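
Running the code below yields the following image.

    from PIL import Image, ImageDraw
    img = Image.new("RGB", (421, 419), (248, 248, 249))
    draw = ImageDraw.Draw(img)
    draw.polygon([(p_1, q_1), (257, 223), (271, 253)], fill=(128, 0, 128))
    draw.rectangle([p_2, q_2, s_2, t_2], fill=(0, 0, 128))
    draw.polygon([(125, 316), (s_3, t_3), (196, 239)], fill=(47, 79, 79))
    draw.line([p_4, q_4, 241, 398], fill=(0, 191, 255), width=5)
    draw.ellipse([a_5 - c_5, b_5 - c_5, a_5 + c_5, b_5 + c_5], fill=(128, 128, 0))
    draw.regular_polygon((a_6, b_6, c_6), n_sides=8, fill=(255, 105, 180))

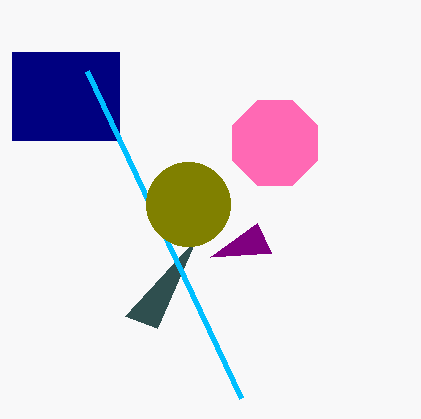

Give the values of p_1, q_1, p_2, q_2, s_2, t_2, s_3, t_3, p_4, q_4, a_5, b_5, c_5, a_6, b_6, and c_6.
p_1 = 210
q_1 = 257
p_2 = 12
q_2 = 52
s_2 = 119
t_2 = 140
s_3 = 157
t_3 = 328
p_4 = 87
q_4 = 71
a_5 = 188
b_5 = 204
c_5 = 42
a_6 = 275
b_6 = 143
c_6 = 46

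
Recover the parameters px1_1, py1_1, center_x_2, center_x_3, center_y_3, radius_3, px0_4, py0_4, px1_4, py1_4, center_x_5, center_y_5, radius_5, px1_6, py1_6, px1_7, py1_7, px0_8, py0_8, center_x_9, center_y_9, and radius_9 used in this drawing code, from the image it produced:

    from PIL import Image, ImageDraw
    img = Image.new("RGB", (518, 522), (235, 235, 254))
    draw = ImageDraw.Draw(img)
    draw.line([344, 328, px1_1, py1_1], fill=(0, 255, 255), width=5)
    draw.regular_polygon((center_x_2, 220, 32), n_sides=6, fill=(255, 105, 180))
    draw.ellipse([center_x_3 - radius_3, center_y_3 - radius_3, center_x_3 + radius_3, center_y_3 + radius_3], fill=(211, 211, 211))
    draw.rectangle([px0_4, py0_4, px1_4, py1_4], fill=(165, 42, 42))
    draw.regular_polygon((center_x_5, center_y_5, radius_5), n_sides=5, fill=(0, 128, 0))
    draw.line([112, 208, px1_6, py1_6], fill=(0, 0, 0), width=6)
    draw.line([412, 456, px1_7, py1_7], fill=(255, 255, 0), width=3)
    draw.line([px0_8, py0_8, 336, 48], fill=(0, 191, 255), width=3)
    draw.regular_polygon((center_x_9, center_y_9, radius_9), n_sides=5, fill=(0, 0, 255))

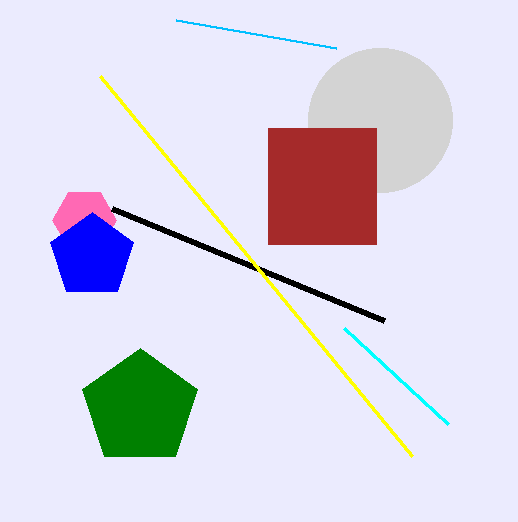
px1_1 = 448; py1_1 = 424; center_x_2 = 84; center_x_3 = 380; center_y_3 = 120; radius_3 = 72; px0_4 = 268; py0_4 = 128; px1_4 = 376; py1_4 = 244; center_x_5 = 140; center_y_5 = 408; radius_5 = 60; px1_6 = 384; py1_6 = 320; px1_7 = 100; py1_7 = 76; px0_8 = 176; py0_8 = 20; center_x_9 = 92; center_y_9 = 256; radius_9 = 44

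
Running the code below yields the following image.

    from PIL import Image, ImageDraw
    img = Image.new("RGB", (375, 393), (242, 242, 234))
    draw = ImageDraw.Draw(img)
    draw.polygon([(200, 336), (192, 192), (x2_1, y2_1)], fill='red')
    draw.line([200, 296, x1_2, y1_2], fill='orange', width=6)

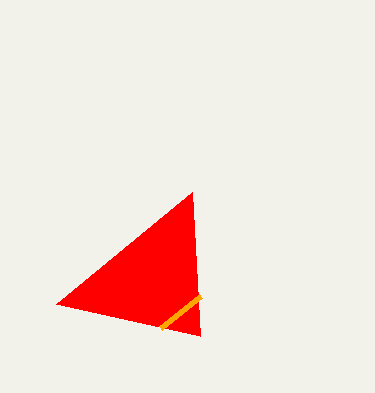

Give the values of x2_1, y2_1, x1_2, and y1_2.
x2_1 = 56
y2_1 = 304
x1_2 = 160
y1_2 = 328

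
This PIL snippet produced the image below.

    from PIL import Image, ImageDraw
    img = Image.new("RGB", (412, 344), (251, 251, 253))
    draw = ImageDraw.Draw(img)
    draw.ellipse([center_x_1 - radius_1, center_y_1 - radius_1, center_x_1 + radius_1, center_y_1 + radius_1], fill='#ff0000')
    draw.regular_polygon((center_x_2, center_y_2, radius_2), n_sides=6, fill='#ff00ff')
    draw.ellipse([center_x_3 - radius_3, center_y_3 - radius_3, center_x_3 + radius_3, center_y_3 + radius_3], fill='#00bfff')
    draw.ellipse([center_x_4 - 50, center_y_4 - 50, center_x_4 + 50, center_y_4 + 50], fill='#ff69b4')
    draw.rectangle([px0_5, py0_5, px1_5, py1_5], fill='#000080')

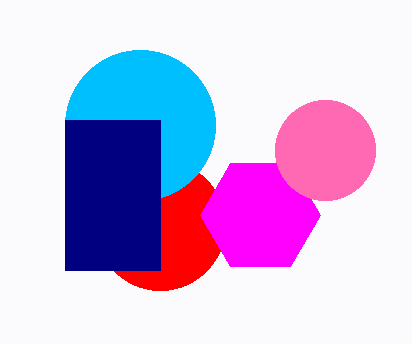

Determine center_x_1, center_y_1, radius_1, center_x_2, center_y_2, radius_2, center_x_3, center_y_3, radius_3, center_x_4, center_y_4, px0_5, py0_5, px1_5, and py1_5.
center_x_1 = 160
center_y_1 = 225
radius_1 = 65
center_x_2 = 260
center_y_2 = 215
radius_2 = 60
center_x_3 = 140
center_y_3 = 125
radius_3 = 75
center_x_4 = 325
center_y_4 = 150
px0_5 = 65
py0_5 = 120
px1_5 = 160
py1_5 = 270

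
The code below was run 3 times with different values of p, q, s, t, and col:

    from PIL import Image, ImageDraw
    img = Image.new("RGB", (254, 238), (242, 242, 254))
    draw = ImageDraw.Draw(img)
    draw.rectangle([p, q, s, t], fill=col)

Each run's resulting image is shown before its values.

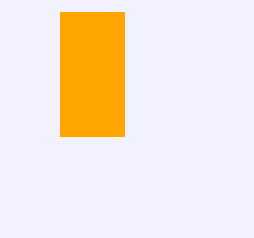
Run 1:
p = 60
q = 12
s = 124
t = 136
col = 'orange'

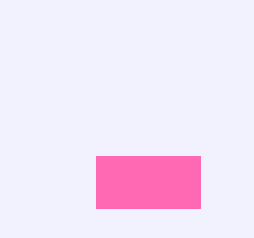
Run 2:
p = 96
q = 156
s = 200
t = 208
col = 'hotpink'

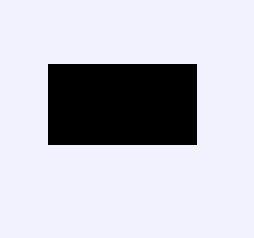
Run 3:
p = 48
q = 64
s = 196
t = 144
col = 'black'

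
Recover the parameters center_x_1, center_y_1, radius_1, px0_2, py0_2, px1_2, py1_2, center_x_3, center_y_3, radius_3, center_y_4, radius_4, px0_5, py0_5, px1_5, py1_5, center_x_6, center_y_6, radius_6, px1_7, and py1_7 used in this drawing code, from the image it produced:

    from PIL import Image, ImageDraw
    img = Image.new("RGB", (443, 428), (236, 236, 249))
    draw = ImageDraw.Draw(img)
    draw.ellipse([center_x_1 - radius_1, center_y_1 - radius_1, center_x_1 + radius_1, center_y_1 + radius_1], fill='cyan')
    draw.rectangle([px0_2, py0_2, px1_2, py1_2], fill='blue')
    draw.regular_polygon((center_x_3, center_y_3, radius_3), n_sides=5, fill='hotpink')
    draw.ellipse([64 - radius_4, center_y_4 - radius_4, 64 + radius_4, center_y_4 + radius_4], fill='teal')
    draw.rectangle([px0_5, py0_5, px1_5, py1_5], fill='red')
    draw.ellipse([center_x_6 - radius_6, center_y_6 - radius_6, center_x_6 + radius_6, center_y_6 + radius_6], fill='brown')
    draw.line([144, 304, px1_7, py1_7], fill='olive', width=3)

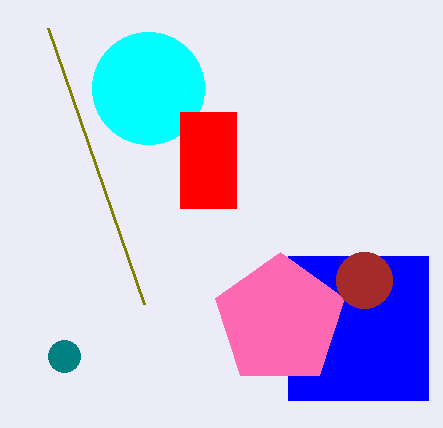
center_x_1 = 148; center_y_1 = 88; radius_1 = 56; px0_2 = 288; py0_2 = 256; px1_2 = 428; py1_2 = 400; center_x_3 = 280; center_y_3 = 320; radius_3 = 68; center_y_4 = 356; radius_4 = 16; px0_5 = 180; py0_5 = 112; px1_5 = 236; py1_5 = 208; center_x_6 = 364; center_y_6 = 280; radius_6 = 28; px1_7 = 48; py1_7 = 28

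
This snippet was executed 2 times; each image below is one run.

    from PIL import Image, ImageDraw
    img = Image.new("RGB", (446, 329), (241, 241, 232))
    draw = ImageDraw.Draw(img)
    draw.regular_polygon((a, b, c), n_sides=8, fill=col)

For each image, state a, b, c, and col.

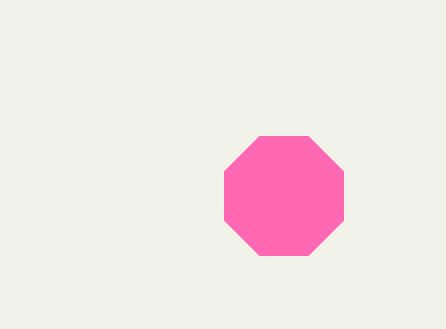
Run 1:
a = 284, b = 196, c = 64, col = 'hotpink'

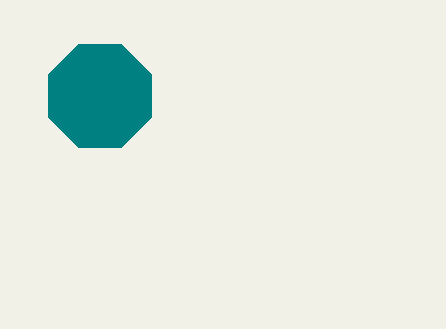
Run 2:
a = 100, b = 96, c = 56, col = 'teal'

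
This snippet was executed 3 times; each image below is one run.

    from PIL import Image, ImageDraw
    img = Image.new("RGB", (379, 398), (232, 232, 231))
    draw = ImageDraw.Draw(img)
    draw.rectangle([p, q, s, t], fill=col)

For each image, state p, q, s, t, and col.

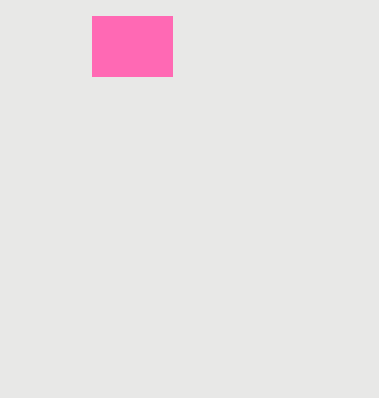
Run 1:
p = 92, q = 16, s = 172, t = 76, col = 'hotpink'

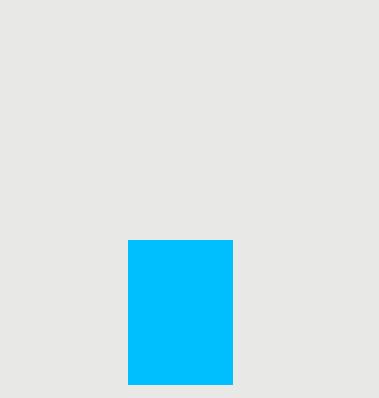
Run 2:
p = 128, q = 240, s = 232, t = 384, col = 'deepskyblue'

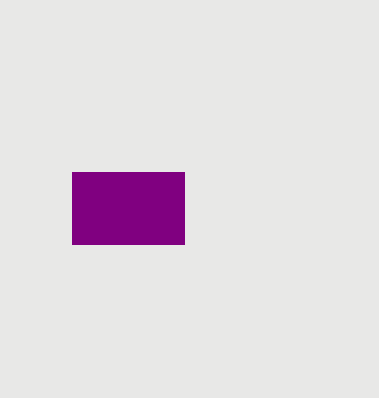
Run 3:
p = 72; q = 172; s = 184; t = 244; col = 'purple'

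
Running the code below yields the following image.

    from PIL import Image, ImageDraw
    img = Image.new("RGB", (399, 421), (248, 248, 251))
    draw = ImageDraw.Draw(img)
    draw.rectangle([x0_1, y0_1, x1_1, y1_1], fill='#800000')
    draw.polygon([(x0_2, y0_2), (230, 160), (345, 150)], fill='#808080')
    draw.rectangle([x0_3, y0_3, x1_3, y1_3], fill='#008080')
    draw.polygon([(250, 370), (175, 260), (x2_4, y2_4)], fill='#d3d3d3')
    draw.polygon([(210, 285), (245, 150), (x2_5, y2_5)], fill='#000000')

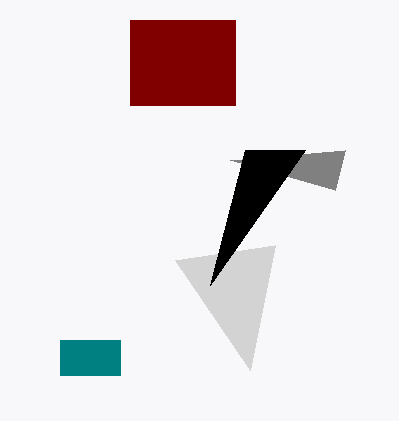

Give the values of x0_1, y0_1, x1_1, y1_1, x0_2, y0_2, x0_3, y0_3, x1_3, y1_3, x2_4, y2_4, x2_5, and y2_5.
x0_1 = 130
y0_1 = 20
x1_1 = 235
y1_1 = 105
x0_2 = 335
y0_2 = 190
x0_3 = 60
y0_3 = 340
x1_3 = 120
y1_3 = 375
x2_4 = 275
y2_4 = 245
x2_5 = 305
y2_5 = 150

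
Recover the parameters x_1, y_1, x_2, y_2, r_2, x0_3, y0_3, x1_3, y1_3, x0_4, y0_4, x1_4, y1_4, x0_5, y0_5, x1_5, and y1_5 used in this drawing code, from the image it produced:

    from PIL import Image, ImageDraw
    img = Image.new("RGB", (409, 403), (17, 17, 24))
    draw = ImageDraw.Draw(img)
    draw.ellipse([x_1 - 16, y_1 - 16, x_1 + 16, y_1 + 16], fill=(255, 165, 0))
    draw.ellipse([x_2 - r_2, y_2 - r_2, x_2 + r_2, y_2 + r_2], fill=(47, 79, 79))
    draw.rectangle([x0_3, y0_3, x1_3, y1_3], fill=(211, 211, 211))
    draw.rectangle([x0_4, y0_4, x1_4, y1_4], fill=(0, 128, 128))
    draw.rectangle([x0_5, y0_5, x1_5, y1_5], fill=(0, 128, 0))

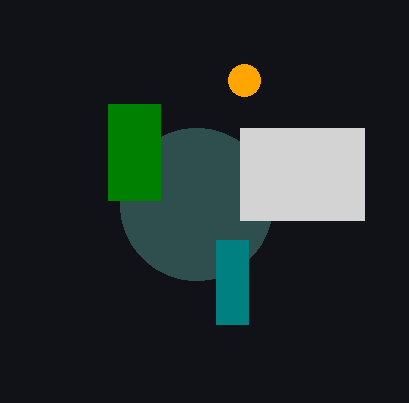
x_1 = 244; y_1 = 80; x_2 = 196; y_2 = 204; r_2 = 76; x0_3 = 240; y0_3 = 128; x1_3 = 364; y1_3 = 220; x0_4 = 216; y0_4 = 240; x1_4 = 248; y1_4 = 324; x0_5 = 108; y0_5 = 104; x1_5 = 160; y1_5 = 200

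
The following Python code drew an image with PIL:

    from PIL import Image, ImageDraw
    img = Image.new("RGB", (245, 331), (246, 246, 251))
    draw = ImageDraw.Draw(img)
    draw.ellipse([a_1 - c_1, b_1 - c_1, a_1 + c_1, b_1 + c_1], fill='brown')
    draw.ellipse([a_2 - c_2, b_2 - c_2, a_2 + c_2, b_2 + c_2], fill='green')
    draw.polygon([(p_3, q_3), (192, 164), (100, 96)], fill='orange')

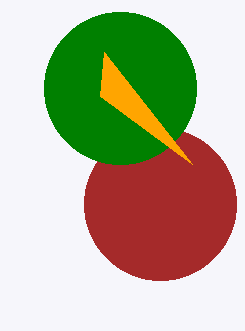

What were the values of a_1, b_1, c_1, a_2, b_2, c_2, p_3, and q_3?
a_1 = 160, b_1 = 204, c_1 = 76, a_2 = 120, b_2 = 88, c_2 = 76, p_3 = 104, q_3 = 52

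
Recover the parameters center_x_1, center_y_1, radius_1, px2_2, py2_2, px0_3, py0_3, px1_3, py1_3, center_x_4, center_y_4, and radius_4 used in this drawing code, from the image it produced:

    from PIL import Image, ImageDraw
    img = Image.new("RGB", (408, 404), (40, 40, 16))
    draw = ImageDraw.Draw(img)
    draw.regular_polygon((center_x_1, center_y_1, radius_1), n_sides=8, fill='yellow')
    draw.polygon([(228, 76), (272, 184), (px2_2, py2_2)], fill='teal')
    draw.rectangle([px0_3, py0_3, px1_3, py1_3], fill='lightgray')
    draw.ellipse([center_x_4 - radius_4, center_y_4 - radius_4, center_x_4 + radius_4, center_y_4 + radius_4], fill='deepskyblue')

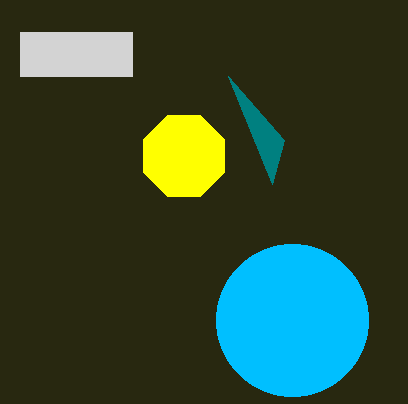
center_x_1 = 184; center_y_1 = 156; radius_1 = 44; px2_2 = 284; py2_2 = 140; px0_3 = 20; py0_3 = 32; px1_3 = 132; py1_3 = 76; center_x_4 = 292; center_y_4 = 320; radius_4 = 76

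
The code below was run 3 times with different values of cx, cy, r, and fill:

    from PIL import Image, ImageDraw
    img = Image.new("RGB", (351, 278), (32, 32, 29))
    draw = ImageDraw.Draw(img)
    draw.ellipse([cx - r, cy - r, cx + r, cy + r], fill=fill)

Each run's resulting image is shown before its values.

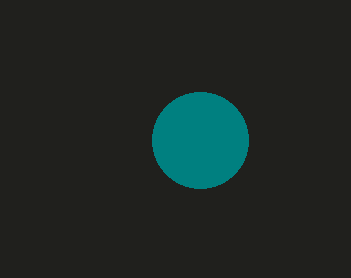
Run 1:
cx = 200
cy = 140
r = 48
fill = 'teal'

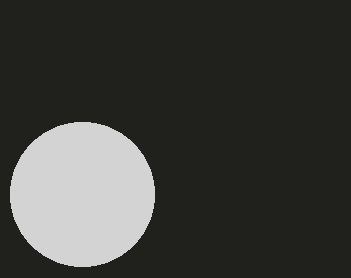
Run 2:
cx = 82; cy = 194; r = 72; fill = 'lightgray'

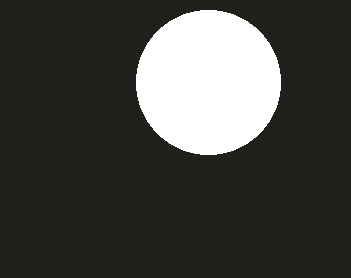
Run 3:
cx = 208; cy = 82; r = 72; fill = 'white'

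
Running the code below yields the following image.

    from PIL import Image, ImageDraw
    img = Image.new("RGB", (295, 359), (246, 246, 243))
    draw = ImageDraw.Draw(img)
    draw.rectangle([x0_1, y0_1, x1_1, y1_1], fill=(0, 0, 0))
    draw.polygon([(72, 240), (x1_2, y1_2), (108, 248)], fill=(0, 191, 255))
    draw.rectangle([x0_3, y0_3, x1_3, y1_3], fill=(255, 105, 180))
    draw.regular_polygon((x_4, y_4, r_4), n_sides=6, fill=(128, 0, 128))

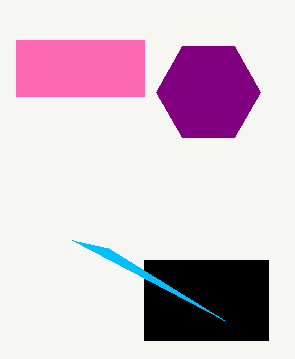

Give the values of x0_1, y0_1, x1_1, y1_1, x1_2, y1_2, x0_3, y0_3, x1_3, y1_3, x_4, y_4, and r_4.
x0_1 = 144
y0_1 = 260
x1_1 = 268
y1_1 = 340
x1_2 = 224
y1_2 = 320
x0_3 = 16
y0_3 = 40
x1_3 = 144
y1_3 = 96
x_4 = 208
y_4 = 92
r_4 = 52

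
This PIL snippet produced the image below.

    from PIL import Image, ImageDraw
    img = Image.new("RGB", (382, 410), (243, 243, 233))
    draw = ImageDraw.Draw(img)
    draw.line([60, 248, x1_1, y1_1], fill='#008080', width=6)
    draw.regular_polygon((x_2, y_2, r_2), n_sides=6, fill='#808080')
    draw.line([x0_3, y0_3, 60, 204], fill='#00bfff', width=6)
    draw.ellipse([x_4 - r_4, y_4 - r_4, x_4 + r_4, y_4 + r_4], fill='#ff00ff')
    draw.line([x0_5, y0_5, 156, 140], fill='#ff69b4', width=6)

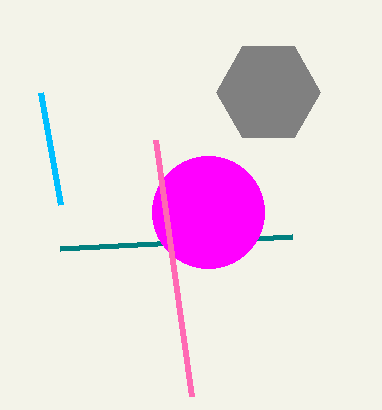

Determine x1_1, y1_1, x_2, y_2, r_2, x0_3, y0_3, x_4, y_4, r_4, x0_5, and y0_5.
x1_1 = 292, y1_1 = 236, x_2 = 268, y_2 = 92, r_2 = 52, x0_3 = 40, y0_3 = 92, x_4 = 208, y_4 = 212, r_4 = 56, x0_5 = 192, y0_5 = 396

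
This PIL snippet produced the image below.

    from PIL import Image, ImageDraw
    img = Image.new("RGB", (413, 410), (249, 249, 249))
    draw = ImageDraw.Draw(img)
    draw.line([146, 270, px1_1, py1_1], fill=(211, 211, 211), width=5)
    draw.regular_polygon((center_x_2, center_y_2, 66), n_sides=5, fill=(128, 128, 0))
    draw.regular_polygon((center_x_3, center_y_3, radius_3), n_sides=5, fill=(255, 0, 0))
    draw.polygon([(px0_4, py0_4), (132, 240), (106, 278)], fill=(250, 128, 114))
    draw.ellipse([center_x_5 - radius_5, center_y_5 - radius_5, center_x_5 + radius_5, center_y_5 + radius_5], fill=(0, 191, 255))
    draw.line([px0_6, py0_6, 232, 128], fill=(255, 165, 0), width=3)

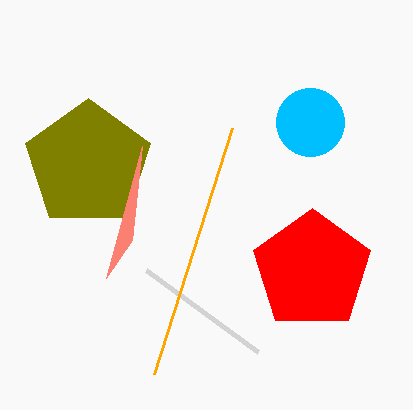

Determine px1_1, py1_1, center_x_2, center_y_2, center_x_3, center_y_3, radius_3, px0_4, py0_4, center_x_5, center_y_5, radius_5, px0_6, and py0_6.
px1_1 = 258, py1_1 = 352, center_x_2 = 88, center_y_2 = 164, center_x_3 = 312, center_y_3 = 270, radius_3 = 62, px0_4 = 142, py0_4 = 146, center_x_5 = 310, center_y_5 = 122, radius_5 = 34, px0_6 = 154, py0_6 = 374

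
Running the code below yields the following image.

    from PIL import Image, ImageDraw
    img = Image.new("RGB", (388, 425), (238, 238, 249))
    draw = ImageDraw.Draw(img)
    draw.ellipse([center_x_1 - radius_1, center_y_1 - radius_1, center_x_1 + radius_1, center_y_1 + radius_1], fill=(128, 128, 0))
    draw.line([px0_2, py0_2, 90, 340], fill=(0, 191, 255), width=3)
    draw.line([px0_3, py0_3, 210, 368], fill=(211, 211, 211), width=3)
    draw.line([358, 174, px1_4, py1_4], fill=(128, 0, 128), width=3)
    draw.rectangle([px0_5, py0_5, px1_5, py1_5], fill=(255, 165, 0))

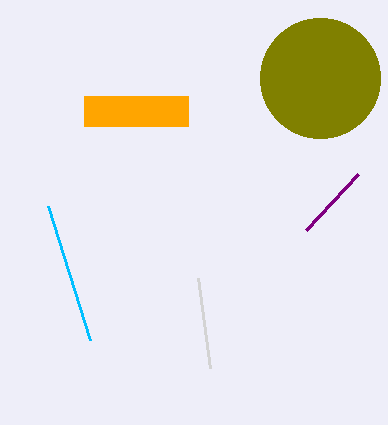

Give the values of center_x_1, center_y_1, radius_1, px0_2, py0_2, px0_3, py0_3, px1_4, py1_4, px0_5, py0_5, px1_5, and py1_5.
center_x_1 = 320
center_y_1 = 78
radius_1 = 60
px0_2 = 48
py0_2 = 206
px0_3 = 198
py0_3 = 278
px1_4 = 306
py1_4 = 230
px0_5 = 84
py0_5 = 96
px1_5 = 188
py1_5 = 126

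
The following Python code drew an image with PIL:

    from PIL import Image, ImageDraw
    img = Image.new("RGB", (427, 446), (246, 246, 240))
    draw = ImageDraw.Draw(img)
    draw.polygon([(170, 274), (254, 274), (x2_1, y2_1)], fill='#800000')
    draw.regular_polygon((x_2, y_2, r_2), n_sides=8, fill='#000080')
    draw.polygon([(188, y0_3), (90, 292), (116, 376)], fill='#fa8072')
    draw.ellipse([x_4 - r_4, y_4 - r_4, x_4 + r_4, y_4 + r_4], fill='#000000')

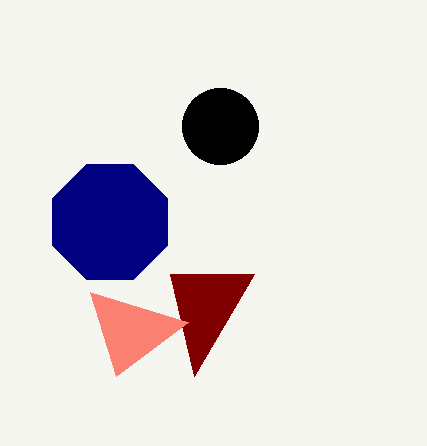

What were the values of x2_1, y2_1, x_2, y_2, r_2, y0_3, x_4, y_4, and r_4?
x2_1 = 194
y2_1 = 376
x_2 = 110
y_2 = 222
r_2 = 62
y0_3 = 322
x_4 = 220
y_4 = 126
r_4 = 38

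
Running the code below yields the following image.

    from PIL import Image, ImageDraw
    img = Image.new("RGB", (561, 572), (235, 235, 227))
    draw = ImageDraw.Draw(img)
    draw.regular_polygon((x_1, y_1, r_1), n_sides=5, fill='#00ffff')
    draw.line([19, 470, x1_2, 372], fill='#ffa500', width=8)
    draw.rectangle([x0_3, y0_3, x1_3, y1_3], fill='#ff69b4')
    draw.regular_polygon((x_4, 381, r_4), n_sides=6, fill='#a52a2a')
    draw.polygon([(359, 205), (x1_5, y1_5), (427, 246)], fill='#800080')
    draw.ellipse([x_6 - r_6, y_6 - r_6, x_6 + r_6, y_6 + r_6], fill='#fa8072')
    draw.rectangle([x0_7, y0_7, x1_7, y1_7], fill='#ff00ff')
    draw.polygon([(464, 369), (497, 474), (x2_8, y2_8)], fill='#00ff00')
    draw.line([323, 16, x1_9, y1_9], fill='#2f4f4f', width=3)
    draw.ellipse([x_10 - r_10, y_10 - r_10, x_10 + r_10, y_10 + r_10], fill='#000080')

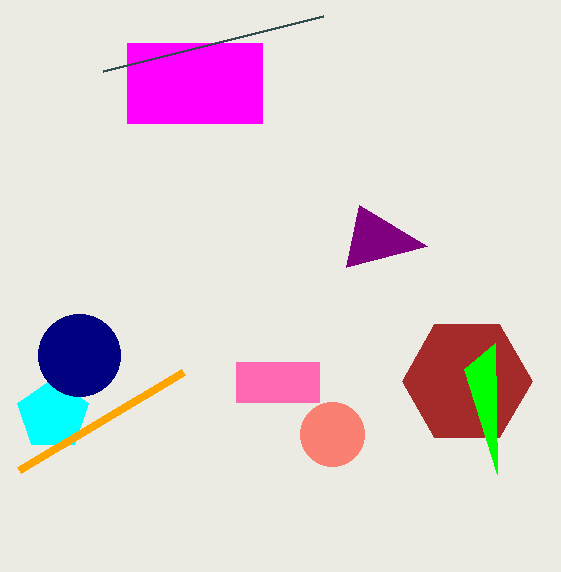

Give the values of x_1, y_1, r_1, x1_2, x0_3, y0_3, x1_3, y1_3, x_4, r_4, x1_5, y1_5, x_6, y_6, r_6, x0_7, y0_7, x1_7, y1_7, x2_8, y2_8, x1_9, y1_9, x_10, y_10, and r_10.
x_1 = 53; y_1 = 415; r_1 = 37; x1_2 = 183; x0_3 = 236; y0_3 = 362; x1_3 = 319; y1_3 = 402; x_4 = 467; r_4 = 65; x1_5 = 346; y1_5 = 267; x_6 = 332; y_6 = 434; r_6 = 32; x0_7 = 127; y0_7 = 43; x1_7 = 262; y1_7 = 123; x2_8 = 495; y2_8 = 343; x1_9 = 103; y1_9 = 71; x_10 = 79; y_10 = 355; r_10 = 41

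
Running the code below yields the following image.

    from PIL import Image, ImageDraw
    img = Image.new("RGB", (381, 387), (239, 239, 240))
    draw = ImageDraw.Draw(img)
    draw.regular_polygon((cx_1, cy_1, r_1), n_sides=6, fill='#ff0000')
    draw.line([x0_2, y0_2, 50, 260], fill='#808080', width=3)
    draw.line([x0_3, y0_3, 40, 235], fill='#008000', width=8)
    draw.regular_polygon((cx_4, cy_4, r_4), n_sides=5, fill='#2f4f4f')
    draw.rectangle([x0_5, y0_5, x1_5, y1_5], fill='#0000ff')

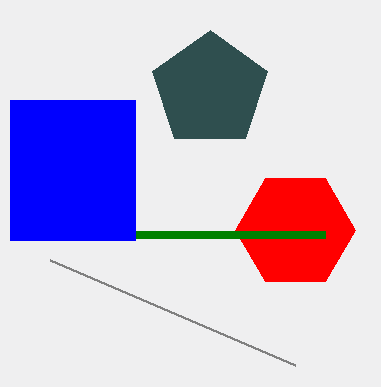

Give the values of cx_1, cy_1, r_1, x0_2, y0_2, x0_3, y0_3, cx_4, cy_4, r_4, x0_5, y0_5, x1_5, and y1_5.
cx_1 = 295
cy_1 = 230
r_1 = 60
x0_2 = 295
y0_2 = 365
x0_3 = 325
y0_3 = 235
cx_4 = 210
cy_4 = 90
r_4 = 60
x0_5 = 10
y0_5 = 100
x1_5 = 135
y1_5 = 240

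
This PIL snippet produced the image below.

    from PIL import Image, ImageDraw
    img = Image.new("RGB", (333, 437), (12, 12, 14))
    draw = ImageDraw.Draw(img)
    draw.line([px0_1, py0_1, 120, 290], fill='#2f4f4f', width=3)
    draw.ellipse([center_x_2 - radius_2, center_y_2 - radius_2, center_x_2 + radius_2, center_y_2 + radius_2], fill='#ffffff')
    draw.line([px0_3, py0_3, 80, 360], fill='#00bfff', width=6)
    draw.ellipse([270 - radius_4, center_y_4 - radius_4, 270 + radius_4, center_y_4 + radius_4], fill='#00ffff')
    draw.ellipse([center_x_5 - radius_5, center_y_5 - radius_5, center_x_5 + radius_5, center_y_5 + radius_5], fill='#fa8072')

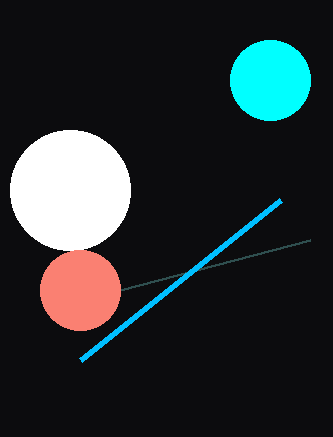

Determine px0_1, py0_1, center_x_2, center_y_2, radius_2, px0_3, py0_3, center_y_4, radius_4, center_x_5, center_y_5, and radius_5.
px0_1 = 310
py0_1 = 240
center_x_2 = 70
center_y_2 = 190
radius_2 = 60
px0_3 = 280
py0_3 = 200
center_y_4 = 80
radius_4 = 40
center_x_5 = 80
center_y_5 = 290
radius_5 = 40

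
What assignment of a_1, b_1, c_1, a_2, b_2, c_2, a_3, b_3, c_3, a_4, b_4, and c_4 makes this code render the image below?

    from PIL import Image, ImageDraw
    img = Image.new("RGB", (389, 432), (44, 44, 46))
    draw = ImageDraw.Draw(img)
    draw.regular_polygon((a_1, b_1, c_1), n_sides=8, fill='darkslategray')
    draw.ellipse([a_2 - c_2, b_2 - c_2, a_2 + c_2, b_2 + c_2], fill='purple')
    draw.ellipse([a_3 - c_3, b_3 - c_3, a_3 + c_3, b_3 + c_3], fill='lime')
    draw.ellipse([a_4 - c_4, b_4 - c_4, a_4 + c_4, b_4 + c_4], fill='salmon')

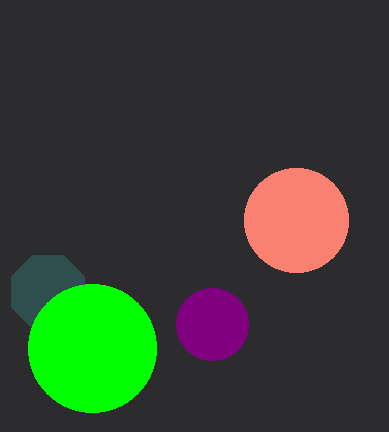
a_1 = 48; b_1 = 292; c_1 = 40; a_2 = 212; b_2 = 324; c_2 = 36; a_3 = 92; b_3 = 348; c_3 = 64; a_4 = 296; b_4 = 220; c_4 = 52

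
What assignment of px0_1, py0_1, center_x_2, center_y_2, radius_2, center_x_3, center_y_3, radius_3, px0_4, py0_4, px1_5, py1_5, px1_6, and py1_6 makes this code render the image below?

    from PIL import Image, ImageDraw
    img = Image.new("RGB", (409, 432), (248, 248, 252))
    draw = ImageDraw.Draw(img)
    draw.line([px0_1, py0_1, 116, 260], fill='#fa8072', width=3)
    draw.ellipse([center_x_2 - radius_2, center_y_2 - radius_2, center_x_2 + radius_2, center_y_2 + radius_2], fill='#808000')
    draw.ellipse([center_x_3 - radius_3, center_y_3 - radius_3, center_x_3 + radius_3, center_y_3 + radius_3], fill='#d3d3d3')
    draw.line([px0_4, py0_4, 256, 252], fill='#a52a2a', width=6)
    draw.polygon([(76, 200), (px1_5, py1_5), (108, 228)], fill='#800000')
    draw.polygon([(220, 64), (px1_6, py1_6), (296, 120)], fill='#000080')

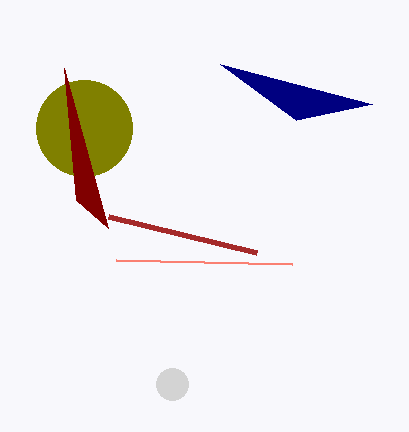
px0_1 = 292; py0_1 = 264; center_x_2 = 84; center_y_2 = 128; radius_2 = 48; center_x_3 = 172; center_y_3 = 384; radius_3 = 16; px0_4 = 108; py0_4 = 216; px1_5 = 64; py1_5 = 68; px1_6 = 372; py1_6 = 104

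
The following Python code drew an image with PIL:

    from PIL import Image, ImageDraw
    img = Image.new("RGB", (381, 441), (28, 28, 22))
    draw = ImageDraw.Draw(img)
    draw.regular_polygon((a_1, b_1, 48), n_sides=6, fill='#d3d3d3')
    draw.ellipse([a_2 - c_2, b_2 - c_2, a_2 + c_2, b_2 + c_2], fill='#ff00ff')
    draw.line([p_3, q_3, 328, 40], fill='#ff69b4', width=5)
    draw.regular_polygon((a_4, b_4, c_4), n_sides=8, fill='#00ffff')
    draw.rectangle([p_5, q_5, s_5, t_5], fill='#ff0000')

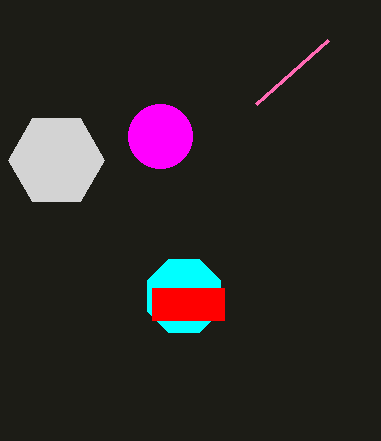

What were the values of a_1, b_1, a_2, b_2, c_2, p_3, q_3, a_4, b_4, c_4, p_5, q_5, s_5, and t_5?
a_1 = 56; b_1 = 160; a_2 = 160; b_2 = 136; c_2 = 32; p_3 = 256; q_3 = 104; a_4 = 184; b_4 = 296; c_4 = 40; p_5 = 152; q_5 = 288; s_5 = 224; t_5 = 320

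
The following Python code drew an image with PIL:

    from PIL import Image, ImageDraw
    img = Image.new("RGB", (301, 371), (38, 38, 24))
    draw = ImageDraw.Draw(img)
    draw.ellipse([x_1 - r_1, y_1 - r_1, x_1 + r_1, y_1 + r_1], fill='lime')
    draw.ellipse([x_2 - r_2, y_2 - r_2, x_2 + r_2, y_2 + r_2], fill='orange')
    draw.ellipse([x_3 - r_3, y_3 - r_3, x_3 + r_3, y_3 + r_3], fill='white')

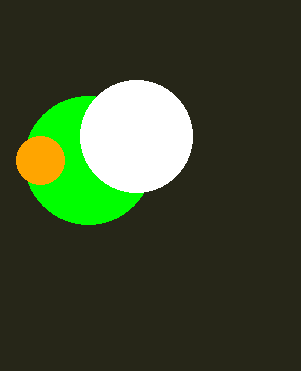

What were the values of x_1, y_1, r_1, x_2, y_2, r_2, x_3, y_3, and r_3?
x_1 = 88; y_1 = 160; r_1 = 64; x_2 = 40; y_2 = 160; r_2 = 24; x_3 = 136; y_3 = 136; r_3 = 56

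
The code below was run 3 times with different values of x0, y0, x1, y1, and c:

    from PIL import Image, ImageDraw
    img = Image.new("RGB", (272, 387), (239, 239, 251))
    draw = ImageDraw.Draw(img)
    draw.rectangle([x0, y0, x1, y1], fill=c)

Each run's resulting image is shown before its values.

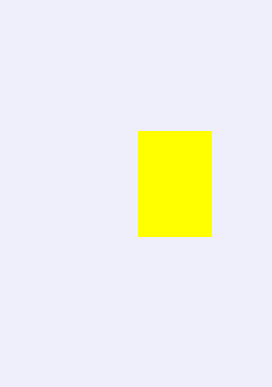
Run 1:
x0 = 138, y0 = 131, x1 = 211, y1 = 236, c = 'yellow'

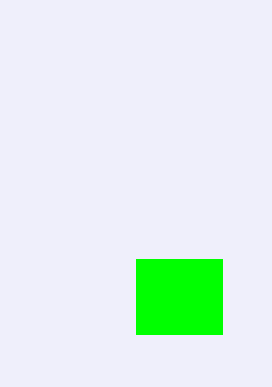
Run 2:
x0 = 136, y0 = 259, x1 = 222, y1 = 334, c = 'lime'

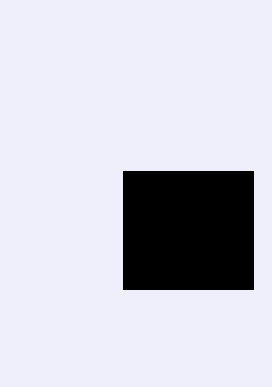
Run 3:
x0 = 123; y0 = 171; x1 = 253; y1 = 289; c = 'black'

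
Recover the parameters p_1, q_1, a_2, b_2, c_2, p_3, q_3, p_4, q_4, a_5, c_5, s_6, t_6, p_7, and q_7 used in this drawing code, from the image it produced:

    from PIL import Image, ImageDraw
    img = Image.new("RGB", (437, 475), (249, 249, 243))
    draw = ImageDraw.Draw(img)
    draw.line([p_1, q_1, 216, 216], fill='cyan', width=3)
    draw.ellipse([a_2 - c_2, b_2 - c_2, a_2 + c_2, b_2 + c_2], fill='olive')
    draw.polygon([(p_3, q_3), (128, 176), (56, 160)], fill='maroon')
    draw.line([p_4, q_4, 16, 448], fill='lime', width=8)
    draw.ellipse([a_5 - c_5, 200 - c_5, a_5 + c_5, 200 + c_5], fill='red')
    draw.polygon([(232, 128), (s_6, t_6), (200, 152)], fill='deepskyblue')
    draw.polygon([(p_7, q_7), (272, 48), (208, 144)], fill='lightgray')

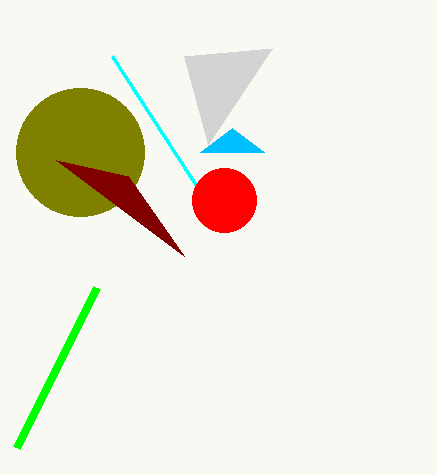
p_1 = 112; q_1 = 56; a_2 = 80; b_2 = 152; c_2 = 64; p_3 = 184; q_3 = 256; p_4 = 96; q_4 = 288; a_5 = 224; c_5 = 32; s_6 = 264; t_6 = 152; p_7 = 184; q_7 = 56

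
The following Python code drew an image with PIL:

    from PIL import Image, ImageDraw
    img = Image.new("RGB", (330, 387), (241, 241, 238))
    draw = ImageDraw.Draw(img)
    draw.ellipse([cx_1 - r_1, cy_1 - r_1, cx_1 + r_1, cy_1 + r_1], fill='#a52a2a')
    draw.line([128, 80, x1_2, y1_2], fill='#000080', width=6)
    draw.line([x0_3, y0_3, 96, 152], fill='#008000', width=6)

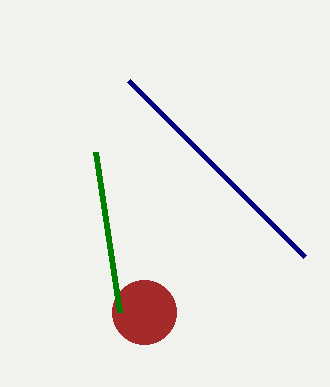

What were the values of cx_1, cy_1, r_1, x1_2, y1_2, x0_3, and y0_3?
cx_1 = 144, cy_1 = 312, r_1 = 32, x1_2 = 304, y1_2 = 256, x0_3 = 120, y0_3 = 312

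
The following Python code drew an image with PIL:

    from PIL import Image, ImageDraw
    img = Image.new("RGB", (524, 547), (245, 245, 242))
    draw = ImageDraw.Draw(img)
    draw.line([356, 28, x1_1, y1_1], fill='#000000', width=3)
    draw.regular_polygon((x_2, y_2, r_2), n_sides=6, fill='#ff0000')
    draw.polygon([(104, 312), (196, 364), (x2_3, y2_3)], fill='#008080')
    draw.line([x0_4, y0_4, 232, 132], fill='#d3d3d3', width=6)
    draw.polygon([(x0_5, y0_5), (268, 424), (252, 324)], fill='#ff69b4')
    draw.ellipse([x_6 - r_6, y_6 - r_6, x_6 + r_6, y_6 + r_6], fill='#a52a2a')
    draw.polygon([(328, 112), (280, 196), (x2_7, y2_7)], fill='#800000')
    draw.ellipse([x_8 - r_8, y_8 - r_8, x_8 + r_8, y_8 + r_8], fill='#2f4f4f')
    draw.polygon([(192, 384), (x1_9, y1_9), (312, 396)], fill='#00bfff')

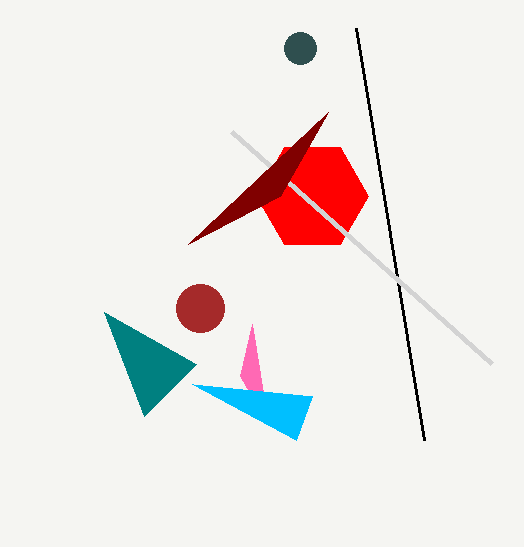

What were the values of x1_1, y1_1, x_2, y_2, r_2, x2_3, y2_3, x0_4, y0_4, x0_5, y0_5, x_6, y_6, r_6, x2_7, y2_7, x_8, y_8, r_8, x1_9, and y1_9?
x1_1 = 424
y1_1 = 440
x_2 = 312
y_2 = 196
r_2 = 56
x2_3 = 144
y2_3 = 416
x0_4 = 492
y0_4 = 364
x0_5 = 240
y0_5 = 376
x_6 = 200
y_6 = 308
r_6 = 24
x2_7 = 188
y2_7 = 244
x_8 = 300
y_8 = 48
r_8 = 16
x1_9 = 296
y1_9 = 440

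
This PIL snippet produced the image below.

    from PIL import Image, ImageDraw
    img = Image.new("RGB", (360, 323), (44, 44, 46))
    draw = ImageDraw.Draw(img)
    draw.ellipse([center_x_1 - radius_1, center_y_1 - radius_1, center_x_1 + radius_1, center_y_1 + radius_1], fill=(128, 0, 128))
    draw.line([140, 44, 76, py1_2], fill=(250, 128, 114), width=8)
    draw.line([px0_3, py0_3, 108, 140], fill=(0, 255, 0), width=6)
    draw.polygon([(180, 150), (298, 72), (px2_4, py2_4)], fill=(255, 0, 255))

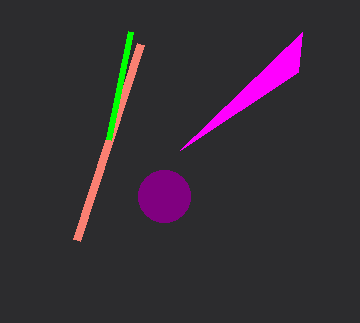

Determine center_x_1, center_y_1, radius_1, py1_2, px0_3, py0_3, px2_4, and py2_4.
center_x_1 = 164; center_y_1 = 196; radius_1 = 26; py1_2 = 240; px0_3 = 130; py0_3 = 32; px2_4 = 302; py2_4 = 32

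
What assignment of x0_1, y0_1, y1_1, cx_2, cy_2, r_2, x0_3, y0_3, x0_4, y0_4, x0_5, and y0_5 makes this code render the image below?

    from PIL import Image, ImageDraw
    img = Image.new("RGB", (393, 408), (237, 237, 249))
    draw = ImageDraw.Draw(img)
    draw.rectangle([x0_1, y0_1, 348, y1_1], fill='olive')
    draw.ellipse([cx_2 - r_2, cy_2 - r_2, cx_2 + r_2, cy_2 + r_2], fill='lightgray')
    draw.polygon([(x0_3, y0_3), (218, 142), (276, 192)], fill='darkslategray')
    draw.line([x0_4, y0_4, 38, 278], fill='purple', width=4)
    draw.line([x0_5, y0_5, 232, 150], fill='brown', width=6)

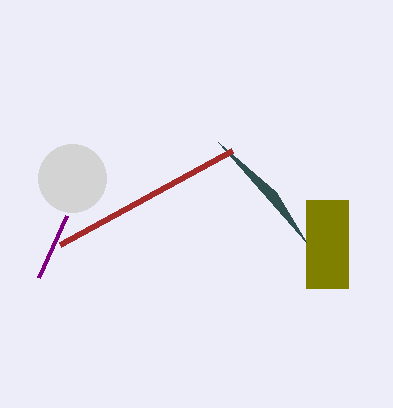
x0_1 = 306
y0_1 = 200
y1_1 = 288
cx_2 = 72
cy_2 = 178
r_2 = 34
x0_3 = 306
y0_3 = 242
x0_4 = 66
y0_4 = 216
x0_5 = 60
y0_5 = 244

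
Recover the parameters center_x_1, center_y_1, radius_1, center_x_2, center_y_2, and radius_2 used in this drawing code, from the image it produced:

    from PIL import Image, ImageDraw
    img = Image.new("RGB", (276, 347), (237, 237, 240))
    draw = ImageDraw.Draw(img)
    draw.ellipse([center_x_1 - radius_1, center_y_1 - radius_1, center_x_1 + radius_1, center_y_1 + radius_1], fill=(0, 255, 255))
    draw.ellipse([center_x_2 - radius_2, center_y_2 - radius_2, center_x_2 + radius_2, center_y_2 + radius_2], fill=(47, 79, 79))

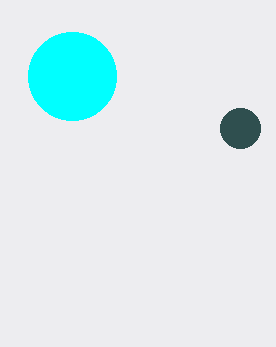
center_x_1 = 72
center_y_1 = 76
radius_1 = 44
center_x_2 = 240
center_y_2 = 128
radius_2 = 20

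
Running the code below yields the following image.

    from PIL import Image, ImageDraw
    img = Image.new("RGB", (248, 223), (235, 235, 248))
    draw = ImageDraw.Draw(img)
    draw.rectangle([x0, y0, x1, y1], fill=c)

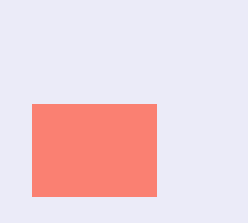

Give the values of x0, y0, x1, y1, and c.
x0 = 32
y0 = 104
x1 = 156
y1 = 196
c = 'salmon'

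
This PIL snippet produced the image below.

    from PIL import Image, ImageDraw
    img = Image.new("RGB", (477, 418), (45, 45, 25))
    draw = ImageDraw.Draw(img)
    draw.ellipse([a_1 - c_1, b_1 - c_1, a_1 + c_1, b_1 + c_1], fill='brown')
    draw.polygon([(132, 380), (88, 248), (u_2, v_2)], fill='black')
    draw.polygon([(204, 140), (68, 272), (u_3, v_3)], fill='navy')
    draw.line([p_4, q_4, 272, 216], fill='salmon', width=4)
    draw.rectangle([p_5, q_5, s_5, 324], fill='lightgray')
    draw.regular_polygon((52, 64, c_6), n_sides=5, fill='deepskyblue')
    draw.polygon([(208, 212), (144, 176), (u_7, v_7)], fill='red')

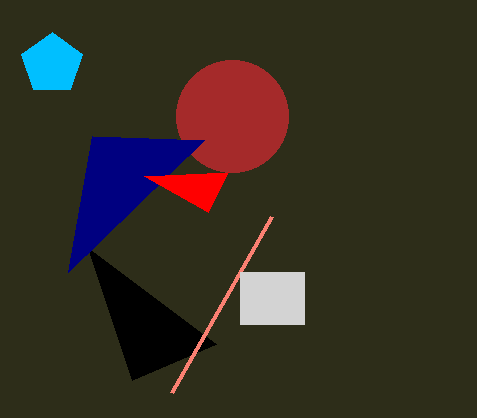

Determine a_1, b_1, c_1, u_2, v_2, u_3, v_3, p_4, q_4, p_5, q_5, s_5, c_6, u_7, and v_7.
a_1 = 232
b_1 = 116
c_1 = 56
u_2 = 216
v_2 = 344
u_3 = 92
v_3 = 136
p_4 = 172
q_4 = 392
p_5 = 240
q_5 = 272
s_5 = 304
c_6 = 32
u_7 = 228
v_7 = 172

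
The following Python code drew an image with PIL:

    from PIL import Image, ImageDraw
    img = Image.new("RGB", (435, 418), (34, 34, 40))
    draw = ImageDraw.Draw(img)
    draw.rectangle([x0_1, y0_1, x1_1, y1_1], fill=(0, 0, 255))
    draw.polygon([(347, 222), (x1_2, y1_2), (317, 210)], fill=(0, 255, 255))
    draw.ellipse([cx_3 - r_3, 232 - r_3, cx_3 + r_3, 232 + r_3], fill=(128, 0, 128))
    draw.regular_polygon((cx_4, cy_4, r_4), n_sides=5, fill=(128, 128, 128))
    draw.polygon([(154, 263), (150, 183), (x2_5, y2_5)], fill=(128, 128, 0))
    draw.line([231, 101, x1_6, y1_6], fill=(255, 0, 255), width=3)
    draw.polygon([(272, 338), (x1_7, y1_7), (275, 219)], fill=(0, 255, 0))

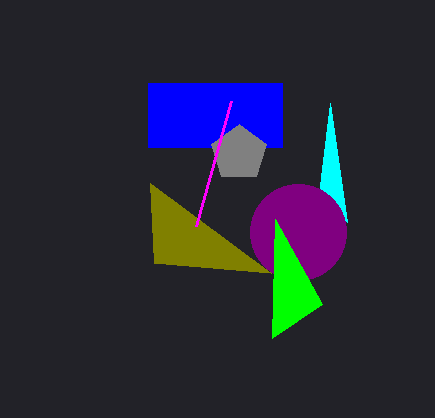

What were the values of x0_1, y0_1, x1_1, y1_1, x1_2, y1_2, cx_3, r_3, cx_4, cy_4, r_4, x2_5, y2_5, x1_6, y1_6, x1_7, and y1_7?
x0_1 = 148
y0_1 = 83
x1_1 = 282
y1_1 = 147
x1_2 = 330
y1_2 = 103
cx_3 = 298
r_3 = 48
cx_4 = 239
cy_4 = 153
r_4 = 29
x2_5 = 271
y2_5 = 273
x1_6 = 196
y1_6 = 226
x1_7 = 322
y1_7 = 304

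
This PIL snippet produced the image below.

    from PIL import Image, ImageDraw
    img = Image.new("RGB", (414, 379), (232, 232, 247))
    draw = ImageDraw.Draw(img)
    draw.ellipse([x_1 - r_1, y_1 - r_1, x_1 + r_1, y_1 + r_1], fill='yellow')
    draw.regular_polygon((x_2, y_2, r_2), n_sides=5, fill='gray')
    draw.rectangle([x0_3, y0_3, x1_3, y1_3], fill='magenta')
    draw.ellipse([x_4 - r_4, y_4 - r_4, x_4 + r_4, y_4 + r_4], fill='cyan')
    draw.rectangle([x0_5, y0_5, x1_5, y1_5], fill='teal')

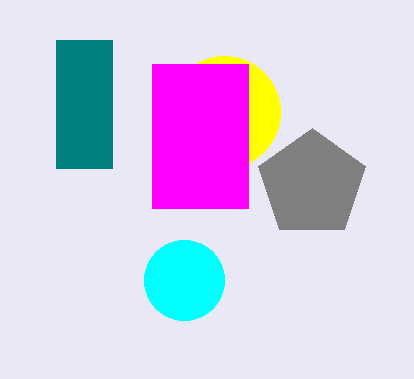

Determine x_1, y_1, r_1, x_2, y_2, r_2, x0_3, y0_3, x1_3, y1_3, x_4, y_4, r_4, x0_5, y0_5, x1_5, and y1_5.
x_1 = 224, y_1 = 112, r_1 = 56, x_2 = 312, y_2 = 184, r_2 = 56, x0_3 = 152, y0_3 = 64, x1_3 = 248, y1_3 = 208, x_4 = 184, y_4 = 280, r_4 = 40, x0_5 = 56, y0_5 = 40, x1_5 = 112, y1_5 = 168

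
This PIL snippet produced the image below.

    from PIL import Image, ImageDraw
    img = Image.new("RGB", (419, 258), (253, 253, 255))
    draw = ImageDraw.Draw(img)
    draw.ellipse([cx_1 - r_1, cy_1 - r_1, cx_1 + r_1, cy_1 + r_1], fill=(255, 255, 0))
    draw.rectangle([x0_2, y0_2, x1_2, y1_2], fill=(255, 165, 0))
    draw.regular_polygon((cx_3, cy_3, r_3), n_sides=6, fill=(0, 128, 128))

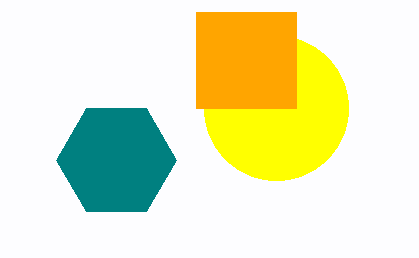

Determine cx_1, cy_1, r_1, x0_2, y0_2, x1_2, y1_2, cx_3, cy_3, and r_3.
cx_1 = 276, cy_1 = 108, r_1 = 72, x0_2 = 196, y0_2 = 12, x1_2 = 296, y1_2 = 108, cx_3 = 116, cy_3 = 160, r_3 = 60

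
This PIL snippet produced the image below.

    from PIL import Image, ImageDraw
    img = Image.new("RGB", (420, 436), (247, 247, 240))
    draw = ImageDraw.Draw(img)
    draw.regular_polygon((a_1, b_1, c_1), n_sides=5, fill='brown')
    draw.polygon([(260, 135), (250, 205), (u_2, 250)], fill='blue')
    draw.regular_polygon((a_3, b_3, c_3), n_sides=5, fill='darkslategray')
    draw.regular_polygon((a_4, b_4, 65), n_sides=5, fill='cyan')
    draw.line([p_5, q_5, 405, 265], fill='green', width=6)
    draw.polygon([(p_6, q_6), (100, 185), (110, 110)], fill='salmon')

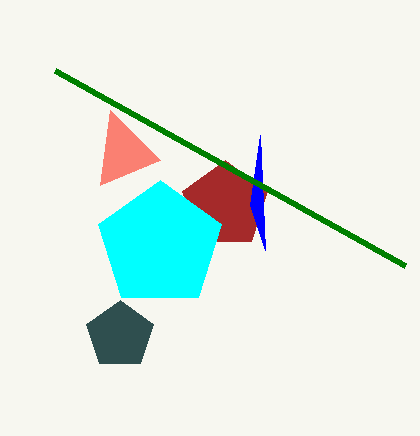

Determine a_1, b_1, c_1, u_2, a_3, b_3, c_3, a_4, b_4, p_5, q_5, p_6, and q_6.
a_1 = 225
b_1 = 205
c_1 = 45
u_2 = 265
a_3 = 120
b_3 = 335
c_3 = 35
a_4 = 160
b_4 = 245
p_5 = 55
q_5 = 70
p_6 = 160
q_6 = 160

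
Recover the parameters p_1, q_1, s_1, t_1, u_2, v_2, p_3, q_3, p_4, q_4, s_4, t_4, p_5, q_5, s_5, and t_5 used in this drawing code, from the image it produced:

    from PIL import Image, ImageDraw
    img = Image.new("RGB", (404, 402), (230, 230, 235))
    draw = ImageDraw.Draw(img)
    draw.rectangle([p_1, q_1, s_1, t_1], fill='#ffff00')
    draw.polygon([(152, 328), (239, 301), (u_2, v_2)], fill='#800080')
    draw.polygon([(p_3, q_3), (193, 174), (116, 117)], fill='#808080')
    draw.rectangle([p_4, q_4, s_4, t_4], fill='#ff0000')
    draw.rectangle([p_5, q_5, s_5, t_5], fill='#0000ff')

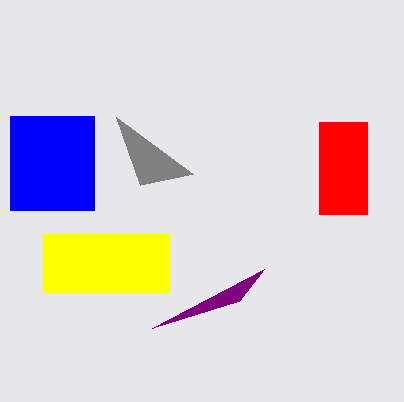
p_1 = 43, q_1 = 234, s_1 = 169, t_1 = 292, u_2 = 264, v_2 = 269, p_3 = 140, q_3 = 185, p_4 = 319, q_4 = 122, s_4 = 367, t_4 = 214, p_5 = 10, q_5 = 116, s_5 = 94, t_5 = 210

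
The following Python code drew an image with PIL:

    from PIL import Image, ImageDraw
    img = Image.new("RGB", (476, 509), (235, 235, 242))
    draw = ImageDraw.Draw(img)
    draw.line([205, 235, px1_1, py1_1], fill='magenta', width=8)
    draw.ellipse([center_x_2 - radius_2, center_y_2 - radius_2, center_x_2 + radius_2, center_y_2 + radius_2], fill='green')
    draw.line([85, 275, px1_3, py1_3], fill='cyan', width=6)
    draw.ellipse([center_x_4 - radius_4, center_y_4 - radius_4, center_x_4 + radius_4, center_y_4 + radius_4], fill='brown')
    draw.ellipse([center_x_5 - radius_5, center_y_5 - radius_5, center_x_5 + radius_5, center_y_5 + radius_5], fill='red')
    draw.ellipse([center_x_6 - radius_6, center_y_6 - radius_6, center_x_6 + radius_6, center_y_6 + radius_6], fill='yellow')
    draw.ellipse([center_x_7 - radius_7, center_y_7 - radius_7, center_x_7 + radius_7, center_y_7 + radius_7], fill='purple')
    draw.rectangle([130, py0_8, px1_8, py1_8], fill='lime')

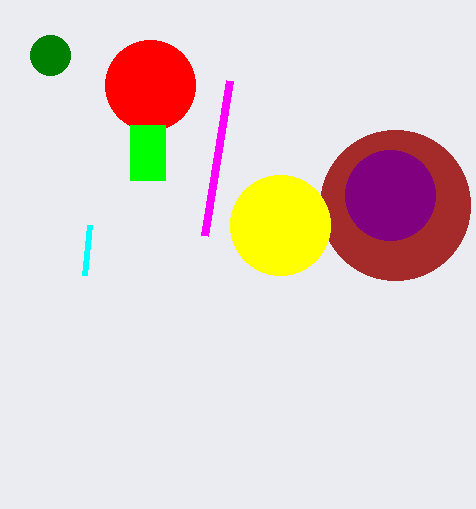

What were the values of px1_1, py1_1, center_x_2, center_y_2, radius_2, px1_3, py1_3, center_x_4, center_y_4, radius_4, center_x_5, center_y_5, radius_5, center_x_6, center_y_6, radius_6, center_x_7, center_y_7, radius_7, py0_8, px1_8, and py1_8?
px1_1 = 230; py1_1 = 80; center_x_2 = 50; center_y_2 = 55; radius_2 = 20; px1_3 = 90; py1_3 = 225; center_x_4 = 395; center_y_4 = 205; radius_4 = 75; center_x_5 = 150; center_y_5 = 85; radius_5 = 45; center_x_6 = 280; center_y_6 = 225; radius_6 = 50; center_x_7 = 390; center_y_7 = 195; radius_7 = 45; py0_8 = 125; px1_8 = 165; py1_8 = 180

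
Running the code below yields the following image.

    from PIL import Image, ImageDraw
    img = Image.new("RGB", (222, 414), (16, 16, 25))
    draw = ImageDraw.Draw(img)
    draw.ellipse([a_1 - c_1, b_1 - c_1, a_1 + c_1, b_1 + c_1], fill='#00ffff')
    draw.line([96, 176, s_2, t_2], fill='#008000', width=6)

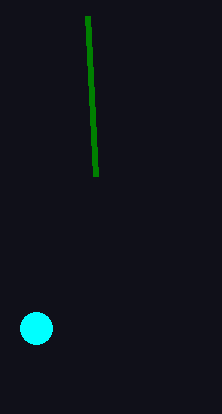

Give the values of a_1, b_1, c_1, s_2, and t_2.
a_1 = 36
b_1 = 328
c_1 = 16
s_2 = 88
t_2 = 16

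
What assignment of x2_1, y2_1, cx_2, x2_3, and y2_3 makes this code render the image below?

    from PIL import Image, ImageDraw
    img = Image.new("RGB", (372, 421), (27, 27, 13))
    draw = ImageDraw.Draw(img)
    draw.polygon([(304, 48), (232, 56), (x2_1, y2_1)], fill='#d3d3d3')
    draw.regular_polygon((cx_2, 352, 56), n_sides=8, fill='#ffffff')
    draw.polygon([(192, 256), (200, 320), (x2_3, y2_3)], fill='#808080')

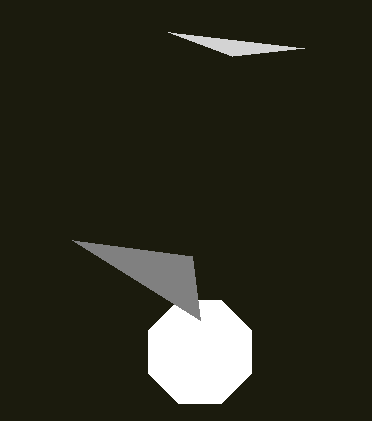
x2_1 = 168, y2_1 = 32, cx_2 = 200, x2_3 = 72, y2_3 = 240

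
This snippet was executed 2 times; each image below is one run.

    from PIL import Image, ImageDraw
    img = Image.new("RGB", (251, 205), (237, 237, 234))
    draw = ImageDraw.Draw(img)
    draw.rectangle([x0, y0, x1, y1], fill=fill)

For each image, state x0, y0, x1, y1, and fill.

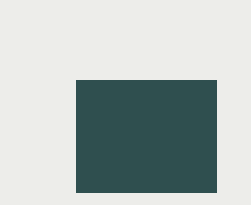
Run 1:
x0 = 76
y0 = 80
x1 = 216
y1 = 192
fill = 'darkslategray'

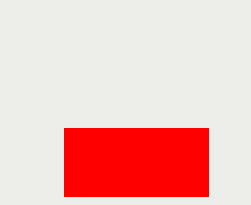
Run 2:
x0 = 64; y0 = 128; x1 = 208; y1 = 196; fill = 'red'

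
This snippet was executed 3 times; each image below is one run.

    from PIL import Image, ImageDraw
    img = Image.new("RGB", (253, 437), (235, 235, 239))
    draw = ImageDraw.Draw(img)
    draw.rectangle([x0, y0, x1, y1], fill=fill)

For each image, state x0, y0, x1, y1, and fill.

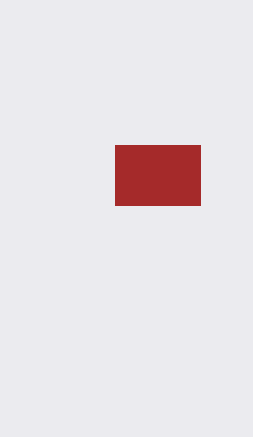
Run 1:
x0 = 115; y0 = 145; x1 = 200; y1 = 205; fill = 'brown'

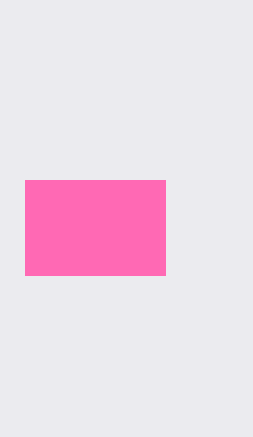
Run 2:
x0 = 25; y0 = 180; x1 = 165; y1 = 275; fill = 'hotpink'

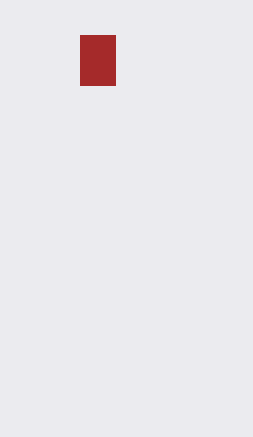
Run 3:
x0 = 80
y0 = 35
x1 = 115
y1 = 85
fill = 'brown'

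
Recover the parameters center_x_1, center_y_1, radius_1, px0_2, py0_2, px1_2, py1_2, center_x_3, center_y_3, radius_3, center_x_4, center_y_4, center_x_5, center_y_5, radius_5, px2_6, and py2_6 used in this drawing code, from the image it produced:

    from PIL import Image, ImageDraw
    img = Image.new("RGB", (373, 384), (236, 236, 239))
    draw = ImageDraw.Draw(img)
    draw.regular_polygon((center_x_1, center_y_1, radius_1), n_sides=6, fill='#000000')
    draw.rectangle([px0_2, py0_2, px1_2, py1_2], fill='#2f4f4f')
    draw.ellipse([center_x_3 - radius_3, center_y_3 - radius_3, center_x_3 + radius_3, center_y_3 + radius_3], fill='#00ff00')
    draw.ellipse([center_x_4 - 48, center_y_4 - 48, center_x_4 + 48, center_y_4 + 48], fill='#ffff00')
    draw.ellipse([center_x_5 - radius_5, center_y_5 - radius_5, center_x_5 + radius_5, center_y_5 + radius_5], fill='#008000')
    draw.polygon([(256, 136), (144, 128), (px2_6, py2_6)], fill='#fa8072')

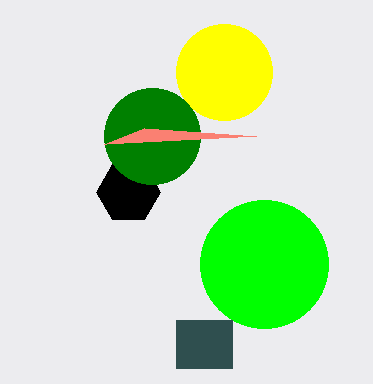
center_x_1 = 128; center_y_1 = 192; radius_1 = 32; px0_2 = 176; py0_2 = 320; px1_2 = 232; py1_2 = 368; center_x_3 = 264; center_y_3 = 264; radius_3 = 64; center_x_4 = 224; center_y_4 = 72; center_x_5 = 152; center_y_5 = 136; radius_5 = 48; px2_6 = 104; py2_6 = 144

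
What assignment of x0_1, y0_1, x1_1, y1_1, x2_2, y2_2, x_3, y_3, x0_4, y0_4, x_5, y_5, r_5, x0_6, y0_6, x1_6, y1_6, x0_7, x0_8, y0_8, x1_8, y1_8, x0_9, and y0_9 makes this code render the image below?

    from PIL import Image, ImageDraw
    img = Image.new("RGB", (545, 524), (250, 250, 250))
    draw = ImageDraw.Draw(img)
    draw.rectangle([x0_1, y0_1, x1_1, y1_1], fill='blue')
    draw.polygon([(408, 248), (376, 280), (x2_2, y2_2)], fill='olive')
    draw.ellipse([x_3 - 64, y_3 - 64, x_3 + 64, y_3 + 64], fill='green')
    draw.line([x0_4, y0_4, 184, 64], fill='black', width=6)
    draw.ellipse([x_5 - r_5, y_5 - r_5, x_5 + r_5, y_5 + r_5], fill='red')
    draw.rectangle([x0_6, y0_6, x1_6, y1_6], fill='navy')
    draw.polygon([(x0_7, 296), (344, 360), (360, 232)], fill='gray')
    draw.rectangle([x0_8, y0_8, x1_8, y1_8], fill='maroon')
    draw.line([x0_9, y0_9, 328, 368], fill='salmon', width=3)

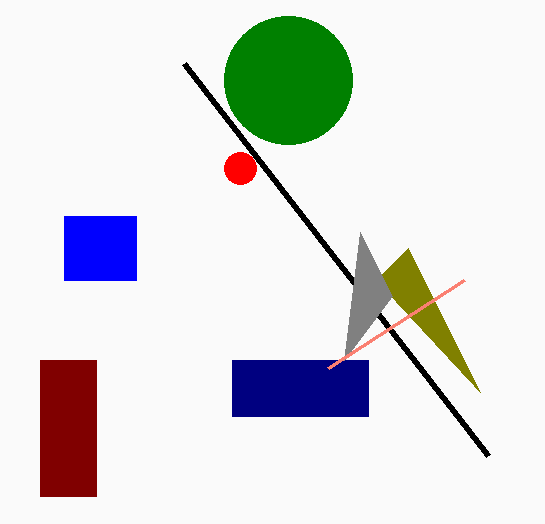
x0_1 = 64; y0_1 = 216; x1_1 = 136; y1_1 = 280; x2_2 = 480; y2_2 = 392; x_3 = 288; y_3 = 80; x0_4 = 488; y0_4 = 456; x_5 = 240; y_5 = 168; r_5 = 16; x0_6 = 232; y0_6 = 360; x1_6 = 368; y1_6 = 416; x0_7 = 392; x0_8 = 40; y0_8 = 360; x1_8 = 96; y1_8 = 496; x0_9 = 464; y0_9 = 280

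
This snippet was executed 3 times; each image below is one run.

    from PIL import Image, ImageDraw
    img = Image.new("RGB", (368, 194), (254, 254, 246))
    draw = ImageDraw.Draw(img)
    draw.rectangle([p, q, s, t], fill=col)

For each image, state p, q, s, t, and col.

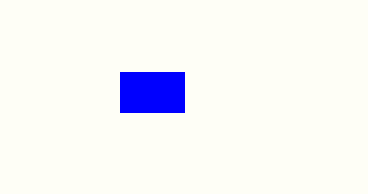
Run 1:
p = 120; q = 72; s = 184; t = 112; col = 'blue'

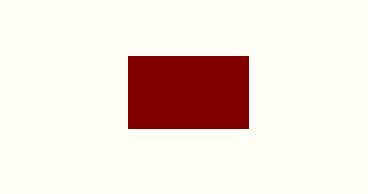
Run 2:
p = 128
q = 56
s = 248
t = 128
col = 'maroon'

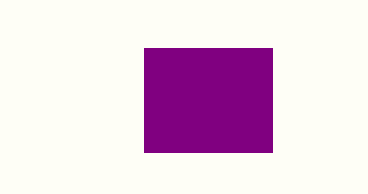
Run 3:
p = 144
q = 48
s = 272
t = 152
col = 'purple'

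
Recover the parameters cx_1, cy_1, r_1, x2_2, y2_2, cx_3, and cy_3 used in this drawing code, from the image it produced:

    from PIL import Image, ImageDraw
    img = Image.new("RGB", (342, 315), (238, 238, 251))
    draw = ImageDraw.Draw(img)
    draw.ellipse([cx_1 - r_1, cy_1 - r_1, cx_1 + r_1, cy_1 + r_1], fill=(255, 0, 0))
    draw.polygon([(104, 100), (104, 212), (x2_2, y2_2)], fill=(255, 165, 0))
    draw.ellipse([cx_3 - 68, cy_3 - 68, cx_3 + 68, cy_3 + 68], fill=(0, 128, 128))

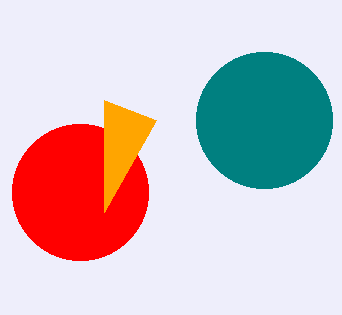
cx_1 = 80
cy_1 = 192
r_1 = 68
x2_2 = 156
y2_2 = 120
cx_3 = 264
cy_3 = 120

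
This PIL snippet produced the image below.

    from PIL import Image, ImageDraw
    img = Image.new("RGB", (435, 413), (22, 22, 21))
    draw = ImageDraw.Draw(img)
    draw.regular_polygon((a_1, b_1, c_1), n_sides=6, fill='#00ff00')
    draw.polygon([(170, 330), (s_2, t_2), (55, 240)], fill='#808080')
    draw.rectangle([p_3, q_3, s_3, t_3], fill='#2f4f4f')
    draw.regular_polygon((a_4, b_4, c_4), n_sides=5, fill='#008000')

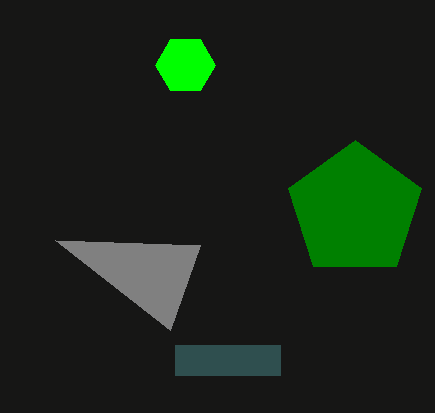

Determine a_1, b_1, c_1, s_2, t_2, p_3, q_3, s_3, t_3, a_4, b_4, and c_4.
a_1 = 185; b_1 = 65; c_1 = 30; s_2 = 200; t_2 = 245; p_3 = 175; q_3 = 345; s_3 = 280; t_3 = 375; a_4 = 355; b_4 = 210; c_4 = 70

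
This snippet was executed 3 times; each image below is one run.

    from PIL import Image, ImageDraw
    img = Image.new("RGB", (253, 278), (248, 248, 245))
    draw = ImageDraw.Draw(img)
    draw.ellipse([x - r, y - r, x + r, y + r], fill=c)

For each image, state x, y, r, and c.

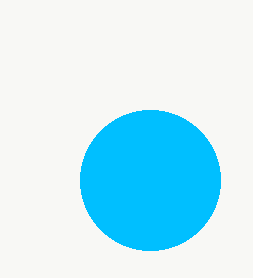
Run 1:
x = 150; y = 180; r = 70; c = 'deepskyblue'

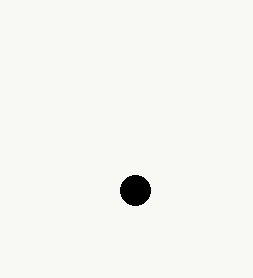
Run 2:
x = 135, y = 190, r = 15, c = 'black'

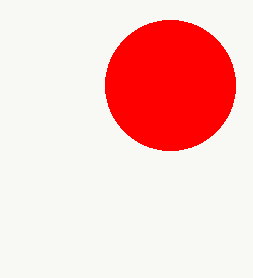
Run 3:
x = 170, y = 85, r = 65, c = 'red'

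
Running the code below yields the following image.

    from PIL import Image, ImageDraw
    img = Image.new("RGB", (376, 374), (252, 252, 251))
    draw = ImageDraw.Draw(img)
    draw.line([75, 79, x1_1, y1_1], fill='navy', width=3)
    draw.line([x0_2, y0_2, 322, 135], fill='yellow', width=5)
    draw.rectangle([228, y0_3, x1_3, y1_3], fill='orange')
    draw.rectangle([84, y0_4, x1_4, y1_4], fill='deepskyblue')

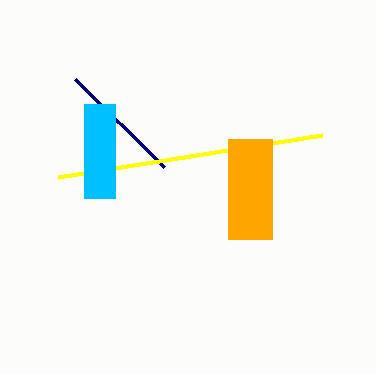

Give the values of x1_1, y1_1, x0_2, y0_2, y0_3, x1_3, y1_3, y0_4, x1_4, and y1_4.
x1_1 = 164
y1_1 = 167
x0_2 = 58
y0_2 = 177
y0_3 = 139
x1_3 = 272
y1_3 = 239
y0_4 = 104
x1_4 = 115
y1_4 = 198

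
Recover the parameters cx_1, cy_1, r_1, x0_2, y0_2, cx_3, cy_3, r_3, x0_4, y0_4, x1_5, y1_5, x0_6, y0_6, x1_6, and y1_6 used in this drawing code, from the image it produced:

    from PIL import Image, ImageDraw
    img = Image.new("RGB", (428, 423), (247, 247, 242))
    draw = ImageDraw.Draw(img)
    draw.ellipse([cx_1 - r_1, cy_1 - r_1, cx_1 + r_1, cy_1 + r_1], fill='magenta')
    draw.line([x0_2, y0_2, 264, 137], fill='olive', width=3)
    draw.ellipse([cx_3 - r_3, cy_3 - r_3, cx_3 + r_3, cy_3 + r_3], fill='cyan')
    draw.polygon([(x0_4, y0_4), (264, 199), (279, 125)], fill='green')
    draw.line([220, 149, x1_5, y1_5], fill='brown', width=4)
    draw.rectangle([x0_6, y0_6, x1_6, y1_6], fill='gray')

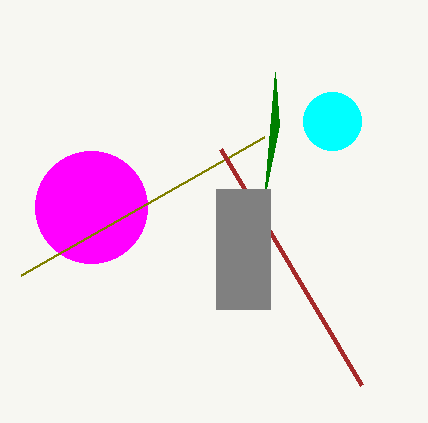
cx_1 = 91, cy_1 = 207, r_1 = 56, x0_2 = 21, y0_2 = 275, cx_3 = 332, cy_3 = 121, r_3 = 29, x0_4 = 275, y0_4 = 72, x1_5 = 361, y1_5 = 385, x0_6 = 216, y0_6 = 189, x1_6 = 270, y1_6 = 309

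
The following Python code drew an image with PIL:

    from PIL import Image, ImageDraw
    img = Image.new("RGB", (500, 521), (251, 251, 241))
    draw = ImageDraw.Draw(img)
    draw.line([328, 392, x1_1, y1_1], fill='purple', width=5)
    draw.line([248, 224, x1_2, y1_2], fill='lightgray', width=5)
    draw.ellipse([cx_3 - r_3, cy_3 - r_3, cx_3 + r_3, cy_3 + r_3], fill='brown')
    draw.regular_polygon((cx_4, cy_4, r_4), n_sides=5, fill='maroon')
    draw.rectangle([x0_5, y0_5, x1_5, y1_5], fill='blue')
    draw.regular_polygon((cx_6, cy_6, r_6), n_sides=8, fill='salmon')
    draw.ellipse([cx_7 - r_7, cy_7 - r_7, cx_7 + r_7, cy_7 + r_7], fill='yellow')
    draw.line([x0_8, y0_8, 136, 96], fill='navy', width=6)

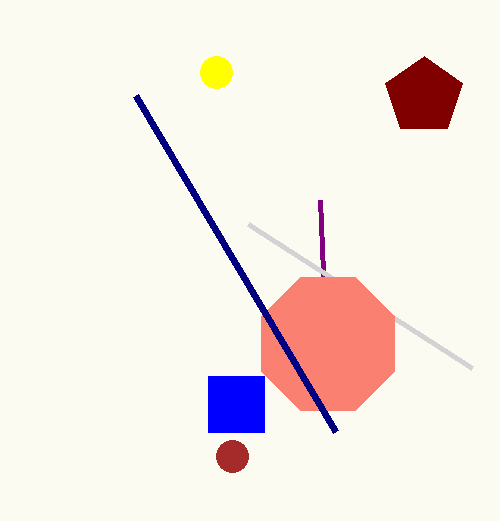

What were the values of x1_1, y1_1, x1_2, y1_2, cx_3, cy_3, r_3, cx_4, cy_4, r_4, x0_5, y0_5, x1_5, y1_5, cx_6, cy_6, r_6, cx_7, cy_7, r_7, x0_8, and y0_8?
x1_1 = 320; y1_1 = 200; x1_2 = 472; y1_2 = 368; cx_3 = 232; cy_3 = 456; r_3 = 16; cx_4 = 424; cy_4 = 96; r_4 = 40; x0_5 = 208; y0_5 = 376; x1_5 = 264; y1_5 = 432; cx_6 = 328; cy_6 = 344; r_6 = 72; cx_7 = 216; cy_7 = 72; r_7 = 16; x0_8 = 336; y0_8 = 432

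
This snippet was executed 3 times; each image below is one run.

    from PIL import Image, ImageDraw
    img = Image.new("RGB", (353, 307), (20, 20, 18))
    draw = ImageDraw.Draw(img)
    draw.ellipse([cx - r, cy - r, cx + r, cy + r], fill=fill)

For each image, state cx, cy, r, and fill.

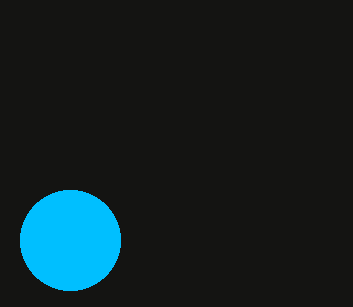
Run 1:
cx = 70; cy = 240; r = 50; fill = 'deepskyblue'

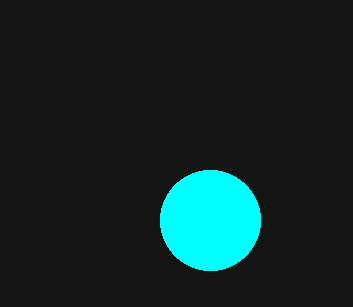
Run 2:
cx = 210
cy = 220
r = 50
fill = 'cyan'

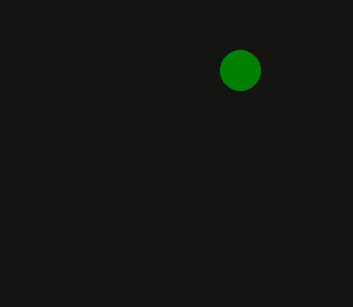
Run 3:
cx = 240
cy = 70
r = 20
fill = 'green'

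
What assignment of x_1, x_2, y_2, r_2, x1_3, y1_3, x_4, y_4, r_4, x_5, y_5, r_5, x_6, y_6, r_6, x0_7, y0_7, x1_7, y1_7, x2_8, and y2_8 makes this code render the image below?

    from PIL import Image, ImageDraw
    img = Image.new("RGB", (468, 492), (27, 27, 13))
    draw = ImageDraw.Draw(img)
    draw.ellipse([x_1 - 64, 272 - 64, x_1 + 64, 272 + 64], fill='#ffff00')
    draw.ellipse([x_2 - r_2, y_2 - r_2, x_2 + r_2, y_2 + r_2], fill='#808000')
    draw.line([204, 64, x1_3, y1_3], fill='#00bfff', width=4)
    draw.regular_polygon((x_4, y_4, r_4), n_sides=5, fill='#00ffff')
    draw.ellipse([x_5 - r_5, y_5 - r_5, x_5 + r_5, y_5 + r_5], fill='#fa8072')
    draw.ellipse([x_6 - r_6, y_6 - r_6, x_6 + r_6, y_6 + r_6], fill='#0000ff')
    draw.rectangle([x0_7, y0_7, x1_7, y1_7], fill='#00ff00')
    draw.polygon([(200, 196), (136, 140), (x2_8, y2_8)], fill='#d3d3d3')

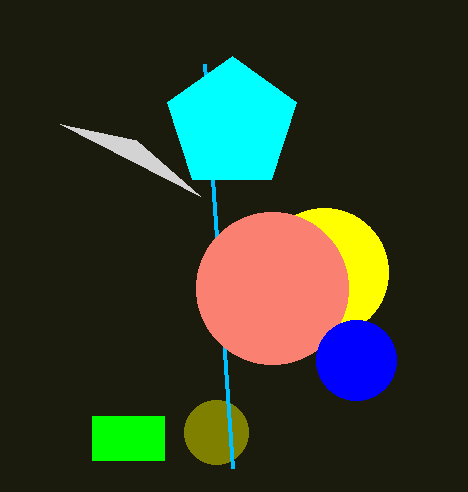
x_1 = 324, x_2 = 216, y_2 = 432, r_2 = 32, x1_3 = 232, y1_3 = 468, x_4 = 232, y_4 = 124, r_4 = 68, x_5 = 272, y_5 = 288, r_5 = 76, x_6 = 356, y_6 = 360, r_6 = 40, x0_7 = 92, y0_7 = 416, x1_7 = 164, y1_7 = 460, x2_8 = 60, y2_8 = 124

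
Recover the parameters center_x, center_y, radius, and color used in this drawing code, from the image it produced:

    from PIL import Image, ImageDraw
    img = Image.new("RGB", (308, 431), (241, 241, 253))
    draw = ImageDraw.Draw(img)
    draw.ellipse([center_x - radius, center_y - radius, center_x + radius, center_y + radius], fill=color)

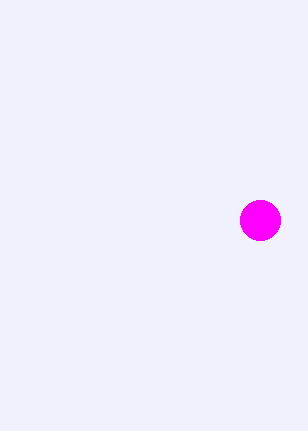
center_x = 260; center_y = 220; radius = 20; color = 'magenta'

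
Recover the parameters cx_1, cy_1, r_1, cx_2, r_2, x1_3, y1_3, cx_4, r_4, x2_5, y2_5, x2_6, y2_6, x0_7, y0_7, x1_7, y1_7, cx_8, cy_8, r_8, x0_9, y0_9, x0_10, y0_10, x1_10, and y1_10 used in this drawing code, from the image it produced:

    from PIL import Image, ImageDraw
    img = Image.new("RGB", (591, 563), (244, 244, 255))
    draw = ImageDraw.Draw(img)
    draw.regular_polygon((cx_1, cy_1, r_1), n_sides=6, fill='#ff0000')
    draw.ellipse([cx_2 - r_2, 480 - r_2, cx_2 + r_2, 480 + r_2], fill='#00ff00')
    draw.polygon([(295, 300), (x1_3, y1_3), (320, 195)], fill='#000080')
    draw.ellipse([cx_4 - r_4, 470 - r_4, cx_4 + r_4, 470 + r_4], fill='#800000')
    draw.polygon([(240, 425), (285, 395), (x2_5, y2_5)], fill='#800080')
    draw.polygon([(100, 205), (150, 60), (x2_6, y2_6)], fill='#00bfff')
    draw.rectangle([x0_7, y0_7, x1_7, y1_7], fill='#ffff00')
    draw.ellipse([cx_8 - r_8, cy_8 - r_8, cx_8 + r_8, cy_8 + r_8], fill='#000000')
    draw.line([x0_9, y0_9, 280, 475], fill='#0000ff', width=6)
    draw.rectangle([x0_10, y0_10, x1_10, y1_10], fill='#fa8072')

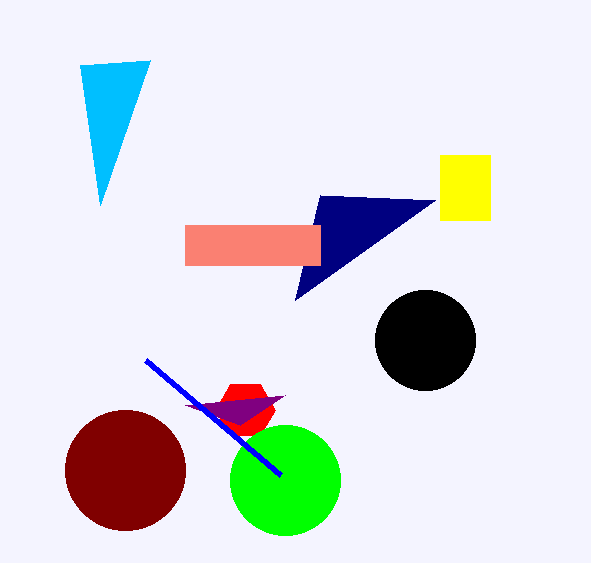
cx_1 = 245; cy_1 = 410; r_1 = 30; cx_2 = 285; r_2 = 55; x1_3 = 435; y1_3 = 200; cx_4 = 125; r_4 = 60; x2_5 = 185; y2_5 = 405; x2_6 = 80; y2_6 = 65; x0_7 = 440; y0_7 = 155; x1_7 = 490; y1_7 = 220; cx_8 = 425; cy_8 = 340; r_8 = 50; x0_9 = 145; y0_9 = 360; x0_10 = 185; y0_10 = 225; x1_10 = 320; y1_10 = 265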